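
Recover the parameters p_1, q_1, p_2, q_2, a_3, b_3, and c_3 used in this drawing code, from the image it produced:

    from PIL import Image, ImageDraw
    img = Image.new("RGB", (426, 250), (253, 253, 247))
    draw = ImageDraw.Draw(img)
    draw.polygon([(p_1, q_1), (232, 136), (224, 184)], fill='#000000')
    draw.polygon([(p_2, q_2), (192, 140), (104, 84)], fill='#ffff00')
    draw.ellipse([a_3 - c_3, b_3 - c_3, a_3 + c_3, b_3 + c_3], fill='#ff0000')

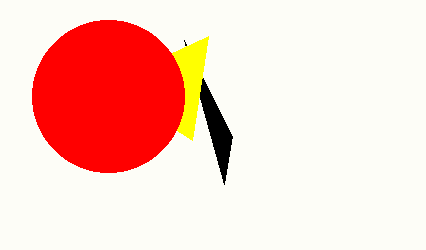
p_1 = 184, q_1 = 40, p_2 = 208, q_2 = 36, a_3 = 108, b_3 = 96, c_3 = 76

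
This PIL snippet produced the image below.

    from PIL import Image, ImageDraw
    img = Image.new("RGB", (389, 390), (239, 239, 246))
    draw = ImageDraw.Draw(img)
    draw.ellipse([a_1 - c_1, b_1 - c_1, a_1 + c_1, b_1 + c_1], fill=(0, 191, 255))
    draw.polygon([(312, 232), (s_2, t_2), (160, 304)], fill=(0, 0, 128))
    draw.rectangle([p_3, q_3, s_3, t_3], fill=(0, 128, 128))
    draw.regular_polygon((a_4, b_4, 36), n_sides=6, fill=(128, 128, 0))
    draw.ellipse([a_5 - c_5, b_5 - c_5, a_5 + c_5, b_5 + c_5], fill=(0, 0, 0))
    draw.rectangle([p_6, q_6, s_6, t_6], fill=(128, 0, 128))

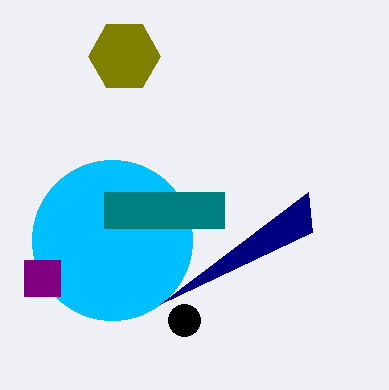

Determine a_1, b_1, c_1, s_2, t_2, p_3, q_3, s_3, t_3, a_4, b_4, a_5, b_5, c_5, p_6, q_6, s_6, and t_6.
a_1 = 112; b_1 = 240; c_1 = 80; s_2 = 308; t_2 = 192; p_3 = 104; q_3 = 192; s_3 = 224; t_3 = 228; a_4 = 124; b_4 = 56; a_5 = 184; b_5 = 320; c_5 = 16; p_6 = 24; q_6 = 260; s_6 = 60; t_6 = 296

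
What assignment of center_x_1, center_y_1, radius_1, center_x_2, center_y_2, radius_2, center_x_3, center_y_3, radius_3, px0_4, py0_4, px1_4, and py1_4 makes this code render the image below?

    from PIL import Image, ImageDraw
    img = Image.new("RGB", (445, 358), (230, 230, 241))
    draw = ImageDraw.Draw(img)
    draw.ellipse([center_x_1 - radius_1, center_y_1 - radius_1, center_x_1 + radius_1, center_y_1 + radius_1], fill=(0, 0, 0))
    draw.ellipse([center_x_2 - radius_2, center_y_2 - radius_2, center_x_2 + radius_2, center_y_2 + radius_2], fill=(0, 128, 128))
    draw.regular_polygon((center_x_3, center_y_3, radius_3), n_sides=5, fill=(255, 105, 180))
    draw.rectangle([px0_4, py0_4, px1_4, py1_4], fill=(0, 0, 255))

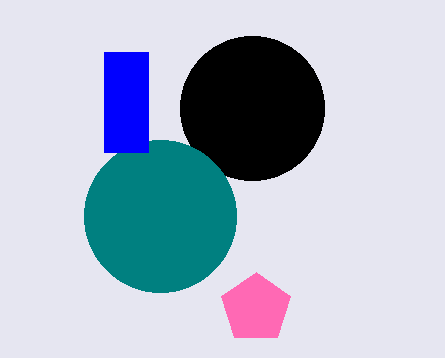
center_x_1 = 252
center_y_1 = 108
radius_1 = 72
center_x_2 = 160
center_y_2 = 216
radius_2 = 76
center_x_3 = 256
center_y_3 = 308
radius_3 = 36
px0_4 = 104
py0_4 = 52
px1_4 = 148
py1_4 = 152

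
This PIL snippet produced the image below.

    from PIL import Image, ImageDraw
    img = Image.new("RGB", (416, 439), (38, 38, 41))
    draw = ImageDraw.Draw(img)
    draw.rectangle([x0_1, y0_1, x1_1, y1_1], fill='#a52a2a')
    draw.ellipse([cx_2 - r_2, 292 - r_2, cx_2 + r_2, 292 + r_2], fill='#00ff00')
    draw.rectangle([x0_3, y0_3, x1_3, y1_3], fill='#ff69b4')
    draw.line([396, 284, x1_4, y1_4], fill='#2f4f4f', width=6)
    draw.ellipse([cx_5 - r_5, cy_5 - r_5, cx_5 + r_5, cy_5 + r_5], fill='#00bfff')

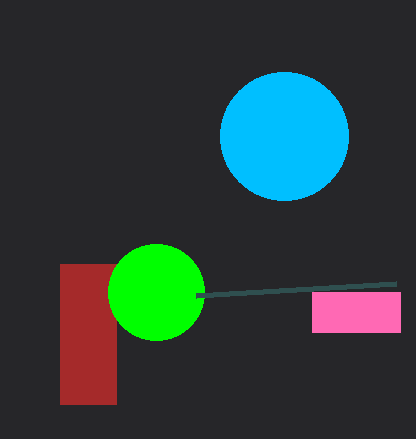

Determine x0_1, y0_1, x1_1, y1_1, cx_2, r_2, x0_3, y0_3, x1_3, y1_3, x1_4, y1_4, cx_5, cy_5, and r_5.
x0_1 = 60
y0_1 = 264
x1_1 = 116
y1_1 = 404
cx_2 = 156
r_2 = 48
x0_3 = 312
y0_3 = 292
x1_3 = 400
y1_3 = 332
x1_4 = 196
y1_4 = 296
cx_5 = 284
cy_5 = 136
r_5 = 64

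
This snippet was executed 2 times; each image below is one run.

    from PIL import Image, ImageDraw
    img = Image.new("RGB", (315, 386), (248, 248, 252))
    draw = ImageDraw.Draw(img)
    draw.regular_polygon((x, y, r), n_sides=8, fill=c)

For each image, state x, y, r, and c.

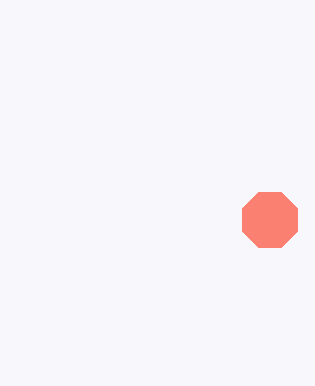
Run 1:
x = 270; y = 220; r = 30; c = 'salmon'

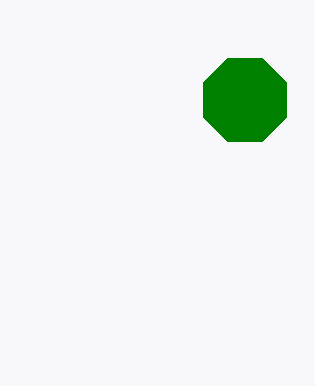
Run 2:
x = 245
y = 100
r = 45
c = 'green'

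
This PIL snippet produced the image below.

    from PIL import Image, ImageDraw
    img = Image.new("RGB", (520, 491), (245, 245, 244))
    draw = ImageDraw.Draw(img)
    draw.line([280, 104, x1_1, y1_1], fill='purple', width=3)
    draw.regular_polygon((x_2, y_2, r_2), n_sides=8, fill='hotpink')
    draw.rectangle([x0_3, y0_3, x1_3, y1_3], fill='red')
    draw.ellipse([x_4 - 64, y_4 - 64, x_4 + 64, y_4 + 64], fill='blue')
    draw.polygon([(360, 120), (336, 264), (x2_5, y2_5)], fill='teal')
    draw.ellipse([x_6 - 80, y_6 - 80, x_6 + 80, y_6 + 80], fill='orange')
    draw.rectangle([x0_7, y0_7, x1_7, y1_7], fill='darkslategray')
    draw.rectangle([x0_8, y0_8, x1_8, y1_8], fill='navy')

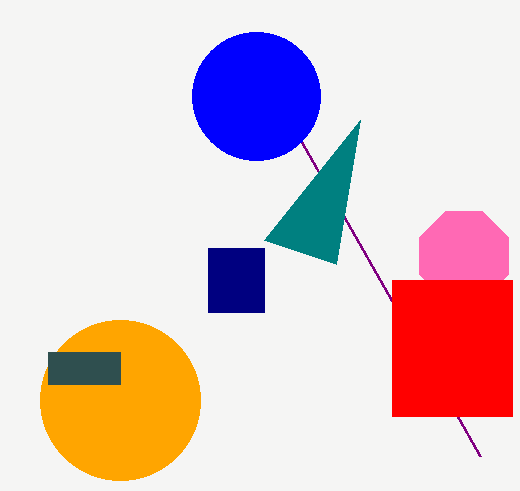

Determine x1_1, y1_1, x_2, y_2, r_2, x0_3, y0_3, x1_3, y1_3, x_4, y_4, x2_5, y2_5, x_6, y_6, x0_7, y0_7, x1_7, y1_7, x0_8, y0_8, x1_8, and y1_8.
x1_1 = 480, y1_1 = 456, x_2 = 464, y_2 = 256, r_2 = 48, x0_3 = 392, y0_3 = 280, x1_3 = 512, y1_3 = 416, x_4 = 256, y_4 = 96, x2_5 = 264, y2_5 = 240, x_6 = 120, y_6 = 400, x0_7 = 48, y0_7 = 352, x1_7 = 120, y1_7 = 384, x0_8 = 208, y0_8 = 248, x1_8 = 264, y1_8 = 312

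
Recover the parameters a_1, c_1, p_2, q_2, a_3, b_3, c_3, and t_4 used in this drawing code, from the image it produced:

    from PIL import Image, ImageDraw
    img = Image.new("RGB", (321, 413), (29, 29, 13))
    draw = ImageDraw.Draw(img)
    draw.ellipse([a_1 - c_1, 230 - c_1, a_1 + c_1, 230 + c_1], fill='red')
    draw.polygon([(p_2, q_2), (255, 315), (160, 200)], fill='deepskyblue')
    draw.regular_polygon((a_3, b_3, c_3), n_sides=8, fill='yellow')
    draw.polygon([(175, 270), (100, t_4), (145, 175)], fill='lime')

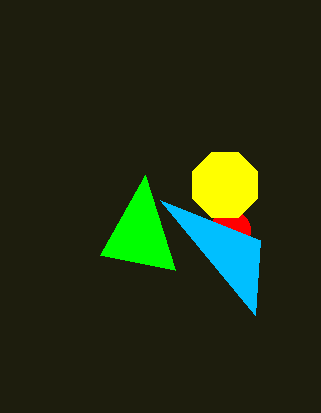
a_1 = 230
c_1 = 20
p_2 = 260
q_2 = 240
a_3 = 225
b_3 = 185
c_3 = 35
t_4 = 255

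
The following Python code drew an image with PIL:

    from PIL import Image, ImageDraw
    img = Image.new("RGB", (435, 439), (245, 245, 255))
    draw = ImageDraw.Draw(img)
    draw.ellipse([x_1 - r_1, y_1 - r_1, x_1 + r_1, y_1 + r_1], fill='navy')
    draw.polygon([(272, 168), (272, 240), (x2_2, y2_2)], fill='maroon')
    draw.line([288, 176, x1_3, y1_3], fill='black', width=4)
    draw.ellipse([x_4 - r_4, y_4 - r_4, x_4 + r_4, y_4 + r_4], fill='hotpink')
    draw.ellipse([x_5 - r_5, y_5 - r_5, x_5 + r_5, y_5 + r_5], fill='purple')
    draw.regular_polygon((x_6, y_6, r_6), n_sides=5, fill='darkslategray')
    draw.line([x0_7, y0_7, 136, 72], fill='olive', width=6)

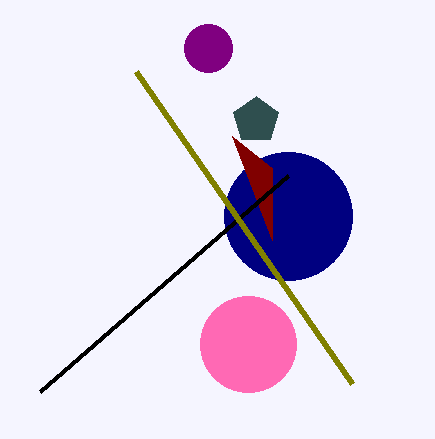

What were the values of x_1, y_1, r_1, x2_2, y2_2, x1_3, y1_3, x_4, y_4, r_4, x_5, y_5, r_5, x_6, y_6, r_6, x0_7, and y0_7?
x_1 = 288, y_1 = 216, r_1 = 64, x2_2 = 232, y2_2 = 136, x1_3 = 40, y1_3 = 392, x_4 = 248, y_4 = 344, r_4 = 48, x_5 = 208, y_5 = 48, r_5 = 24, x_6 = 256, y_6 = 120, r_6 = 24, x0_7 = 352, y0_7 = 384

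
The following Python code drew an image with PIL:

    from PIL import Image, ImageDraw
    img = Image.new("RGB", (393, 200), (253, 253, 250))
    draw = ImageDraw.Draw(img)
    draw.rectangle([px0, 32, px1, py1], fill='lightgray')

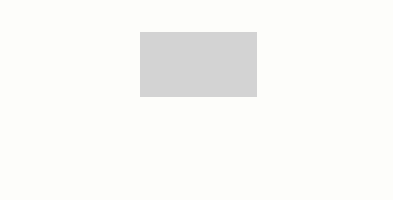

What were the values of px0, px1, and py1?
px0 = 140, px1 = 256, py1 = 96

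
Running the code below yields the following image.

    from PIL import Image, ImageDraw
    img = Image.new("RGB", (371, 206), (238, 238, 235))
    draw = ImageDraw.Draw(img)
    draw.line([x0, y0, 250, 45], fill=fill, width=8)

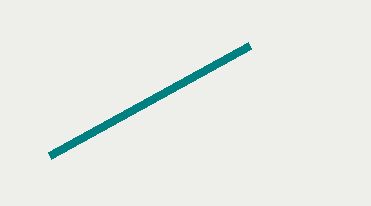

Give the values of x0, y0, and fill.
x0 = 50
y0 = 155
fill = 'teal'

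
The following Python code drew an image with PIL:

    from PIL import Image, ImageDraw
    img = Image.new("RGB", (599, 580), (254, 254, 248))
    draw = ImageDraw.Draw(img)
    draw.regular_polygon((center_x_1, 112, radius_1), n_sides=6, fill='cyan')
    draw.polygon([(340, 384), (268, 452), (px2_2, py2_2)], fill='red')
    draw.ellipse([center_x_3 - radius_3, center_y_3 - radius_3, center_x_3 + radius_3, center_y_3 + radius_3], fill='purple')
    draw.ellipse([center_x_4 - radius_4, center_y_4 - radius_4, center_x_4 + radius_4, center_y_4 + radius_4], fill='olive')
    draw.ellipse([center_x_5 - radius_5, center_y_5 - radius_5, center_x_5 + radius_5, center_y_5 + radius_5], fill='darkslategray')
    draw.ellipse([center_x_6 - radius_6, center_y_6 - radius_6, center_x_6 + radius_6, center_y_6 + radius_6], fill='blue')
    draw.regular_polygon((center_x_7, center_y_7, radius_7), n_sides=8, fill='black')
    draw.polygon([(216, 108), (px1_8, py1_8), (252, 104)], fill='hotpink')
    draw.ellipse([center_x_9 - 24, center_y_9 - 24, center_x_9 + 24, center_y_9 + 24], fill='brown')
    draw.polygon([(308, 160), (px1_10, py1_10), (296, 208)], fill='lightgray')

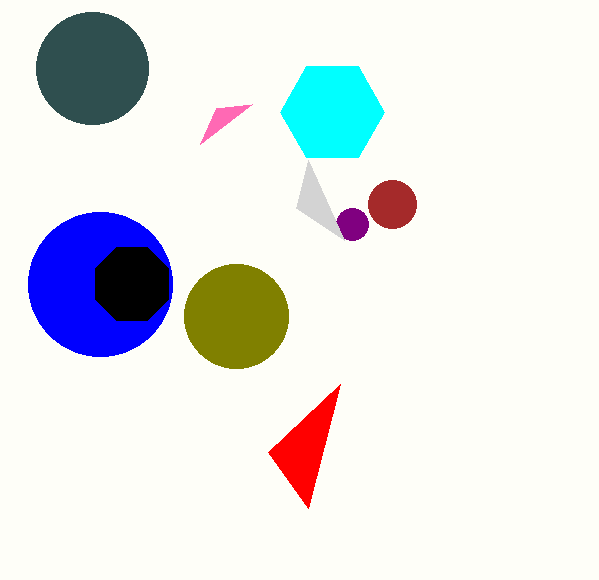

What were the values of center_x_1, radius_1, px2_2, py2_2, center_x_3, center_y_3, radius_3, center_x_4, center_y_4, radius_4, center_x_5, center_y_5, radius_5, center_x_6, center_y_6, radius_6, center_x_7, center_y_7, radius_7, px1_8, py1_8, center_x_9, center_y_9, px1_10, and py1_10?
center_x_1 = 332
radius_1 = 52
px2_2 = 308
py2_2 = 508
center_x_3 = 352
center_y_3 = 224
radius_3 = 16
center_x_4 = 236
center_y_4 = 316
radius_4 = 52
center_x_5 = 92
center_y_5 = 68
radius_5 = 56
center_x_6 = 100
center_y_6 = 284
radius_6 = 72
center_x_7 = 132
center_y_7 = 284
radius_7 = 40
px1_8 = 200
py1_8 = 144
center_x_9 = 392
center_y_9 = 204
px1_10 = 344
py1_10 = 240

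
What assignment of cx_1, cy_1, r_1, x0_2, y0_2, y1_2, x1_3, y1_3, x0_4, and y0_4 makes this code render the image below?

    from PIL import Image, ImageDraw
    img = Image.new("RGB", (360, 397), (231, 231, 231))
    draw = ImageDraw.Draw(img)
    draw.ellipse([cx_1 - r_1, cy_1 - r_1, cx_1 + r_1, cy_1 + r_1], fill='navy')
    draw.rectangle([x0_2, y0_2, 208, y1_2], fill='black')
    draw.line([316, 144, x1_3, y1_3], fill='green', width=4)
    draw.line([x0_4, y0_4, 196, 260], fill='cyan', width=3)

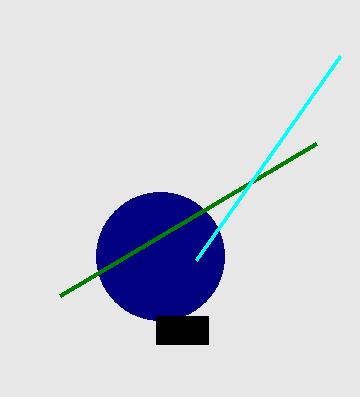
cx_1 = 160; cy_1 = 256; r_1 = 64; x0_2 = 156; y0_2 = 316; y1_2 = 344; x1_3 = 60; y1_3 = 296; x0_4 = 340; y0_4 = 56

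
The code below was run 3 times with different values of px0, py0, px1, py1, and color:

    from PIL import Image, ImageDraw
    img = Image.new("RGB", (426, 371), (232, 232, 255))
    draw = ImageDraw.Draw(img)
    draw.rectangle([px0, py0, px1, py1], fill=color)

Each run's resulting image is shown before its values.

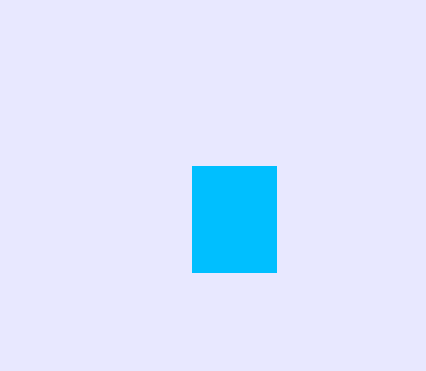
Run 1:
px0 = 192; py0 = 166; px1 = 276; py1 = 272; color = 'deepskyblue'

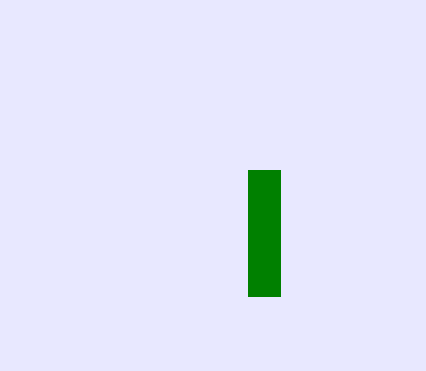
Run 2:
px0 = 248, py0 = 170, px1 = 280, py1 = 296, color = 'green'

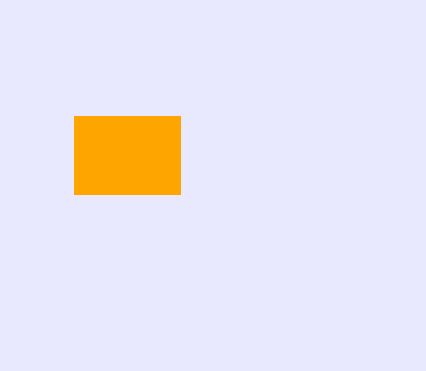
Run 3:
px0 = 74, py0 = 116, px1 = 180, py1 = 194, color = 'orange'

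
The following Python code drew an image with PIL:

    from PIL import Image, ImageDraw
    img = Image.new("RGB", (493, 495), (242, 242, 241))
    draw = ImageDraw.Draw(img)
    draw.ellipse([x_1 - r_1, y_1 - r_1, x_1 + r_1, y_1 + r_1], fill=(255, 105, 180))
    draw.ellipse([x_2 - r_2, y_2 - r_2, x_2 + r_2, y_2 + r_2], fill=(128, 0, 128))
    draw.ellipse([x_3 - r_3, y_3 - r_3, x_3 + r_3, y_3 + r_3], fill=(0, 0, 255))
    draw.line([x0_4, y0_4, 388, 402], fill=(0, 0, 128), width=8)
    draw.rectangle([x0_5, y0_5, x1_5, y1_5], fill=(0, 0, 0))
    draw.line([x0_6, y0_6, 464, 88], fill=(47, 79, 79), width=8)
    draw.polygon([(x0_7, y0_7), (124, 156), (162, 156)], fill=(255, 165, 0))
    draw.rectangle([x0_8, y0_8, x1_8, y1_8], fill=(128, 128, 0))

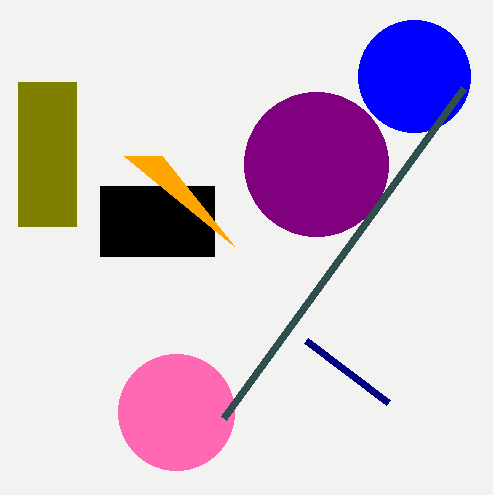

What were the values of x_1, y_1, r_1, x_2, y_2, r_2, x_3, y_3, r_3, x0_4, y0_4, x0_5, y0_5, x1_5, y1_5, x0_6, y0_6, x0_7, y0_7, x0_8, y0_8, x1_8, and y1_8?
x_1 = 176, y_1 = 412, r_1 = 58, x_2 = 316, y_2 = 164, r_2 = 72, x_3 = 414, y_3 = 76, r_3 = 56, x0_4 = 306, y0_4 = 340, x0_5 = 100, y0_5 = 186, x1_5 = 214, y1_5 = 256, x0_6 = 224, y0_6 = 418, x0_7 = 234, y0_7 = 246, x0_8 = 18, y0_8 = 82, x1_8 = 76, y1_8 = 226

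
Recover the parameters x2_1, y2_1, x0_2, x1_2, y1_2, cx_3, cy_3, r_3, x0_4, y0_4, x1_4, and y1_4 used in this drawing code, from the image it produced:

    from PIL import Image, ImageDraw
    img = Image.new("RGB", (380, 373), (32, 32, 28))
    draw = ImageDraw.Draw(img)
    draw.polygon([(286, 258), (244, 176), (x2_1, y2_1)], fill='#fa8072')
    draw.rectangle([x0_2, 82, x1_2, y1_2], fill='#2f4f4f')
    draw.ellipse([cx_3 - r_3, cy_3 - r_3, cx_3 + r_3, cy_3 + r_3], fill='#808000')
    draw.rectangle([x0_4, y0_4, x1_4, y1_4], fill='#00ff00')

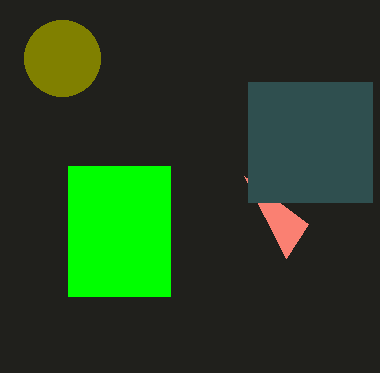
x2_1 = 308
y2_1 = 224
x0_2 = 248
x1_2 = 372
y1_2 = 202
cx_3 = 62
cy_3 = 58
r_3 = 38
x0_4 = 68
y0_4 = 166
x1_4 = 170
y1_4 = 296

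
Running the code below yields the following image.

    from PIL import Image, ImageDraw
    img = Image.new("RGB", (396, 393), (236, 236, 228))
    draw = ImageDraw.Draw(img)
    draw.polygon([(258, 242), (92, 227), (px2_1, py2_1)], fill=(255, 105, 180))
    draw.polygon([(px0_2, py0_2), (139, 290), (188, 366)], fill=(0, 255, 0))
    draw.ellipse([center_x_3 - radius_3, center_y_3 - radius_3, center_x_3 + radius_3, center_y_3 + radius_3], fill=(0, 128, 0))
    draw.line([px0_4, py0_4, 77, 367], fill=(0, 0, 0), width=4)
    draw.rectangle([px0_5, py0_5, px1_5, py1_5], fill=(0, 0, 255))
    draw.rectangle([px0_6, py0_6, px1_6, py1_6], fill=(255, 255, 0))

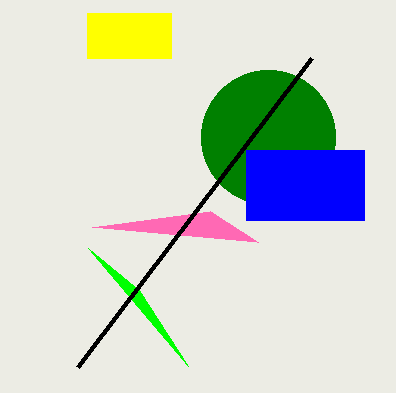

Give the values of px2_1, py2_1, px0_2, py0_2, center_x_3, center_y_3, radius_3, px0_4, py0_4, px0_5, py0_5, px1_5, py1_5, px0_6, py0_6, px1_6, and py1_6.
px2_1 = 210, py2_1 = 211, px0_2 = 88, py0_2 = 248, center_x_3 = 268, center_y_3 = 137, radius_3 = 67, px0_4 = 311, py0_4 = 58, px0_5 = 246, py0_5 = 150, px1_5 = 364, py1_5 = 220, px0_6 = 87, py0_6 = 13, px1_6 = 171, py1_6 = 58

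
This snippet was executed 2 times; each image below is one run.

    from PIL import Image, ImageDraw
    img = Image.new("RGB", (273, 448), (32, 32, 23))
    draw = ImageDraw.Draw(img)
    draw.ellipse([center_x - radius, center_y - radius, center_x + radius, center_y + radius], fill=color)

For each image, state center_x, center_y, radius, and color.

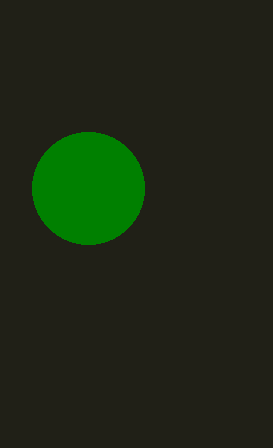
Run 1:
center_x = 88, center_y = 188, radius = 56, color = 'green'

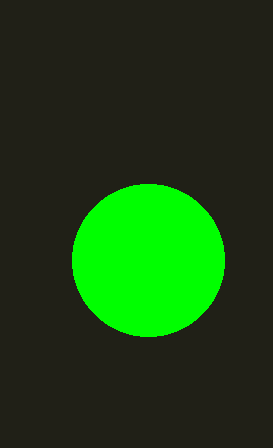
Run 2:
center_x = 148; center_y = 260; radius = 76; color = 'lime'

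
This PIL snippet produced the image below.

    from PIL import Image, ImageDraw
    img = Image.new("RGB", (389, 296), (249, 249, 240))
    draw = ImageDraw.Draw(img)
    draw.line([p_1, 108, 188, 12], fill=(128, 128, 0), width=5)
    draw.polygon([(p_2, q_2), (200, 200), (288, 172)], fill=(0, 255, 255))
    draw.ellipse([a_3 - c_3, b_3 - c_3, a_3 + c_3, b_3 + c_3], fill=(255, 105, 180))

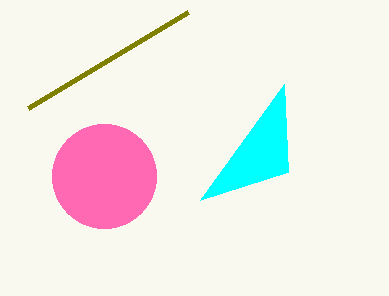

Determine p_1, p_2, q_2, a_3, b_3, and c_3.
p_1 = 28
p_2 = 284
q_2 = 84
a_3 = 104
b_3 = 176
c_3 = 52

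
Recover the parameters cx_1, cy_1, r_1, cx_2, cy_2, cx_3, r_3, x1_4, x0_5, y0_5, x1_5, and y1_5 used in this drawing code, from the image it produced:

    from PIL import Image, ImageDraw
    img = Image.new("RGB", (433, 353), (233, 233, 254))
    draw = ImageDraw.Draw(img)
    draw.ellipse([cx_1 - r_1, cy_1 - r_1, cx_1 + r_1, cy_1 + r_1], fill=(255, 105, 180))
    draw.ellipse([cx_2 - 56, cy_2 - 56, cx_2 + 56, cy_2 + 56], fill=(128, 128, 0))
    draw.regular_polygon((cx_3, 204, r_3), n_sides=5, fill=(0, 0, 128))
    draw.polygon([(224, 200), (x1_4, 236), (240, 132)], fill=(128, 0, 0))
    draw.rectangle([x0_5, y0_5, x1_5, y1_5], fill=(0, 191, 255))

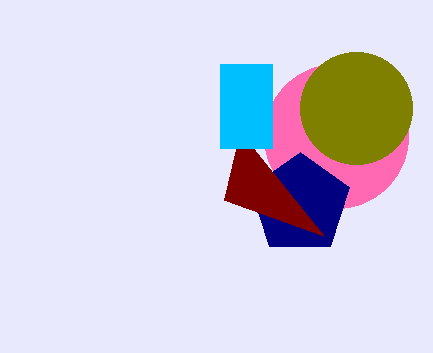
cx_1 = 336, cy_1 = 136, r_1 = 72, cx_2 = 356, cy_2 = 108, cx_3 = 300, r_3 = 52, x1_4 = 324, x0_5 = 220, y0_5 = 64, x1_5 = 272, y1_5 = 148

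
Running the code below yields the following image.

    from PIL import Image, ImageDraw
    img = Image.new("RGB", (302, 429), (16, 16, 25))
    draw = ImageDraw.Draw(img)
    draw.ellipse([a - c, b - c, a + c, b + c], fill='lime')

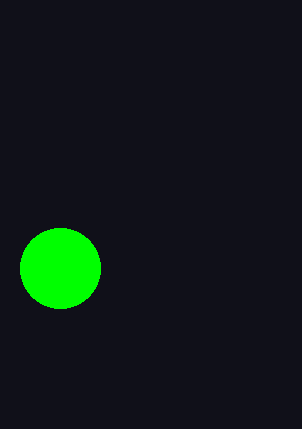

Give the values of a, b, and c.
a = 60, b = 268, c = 40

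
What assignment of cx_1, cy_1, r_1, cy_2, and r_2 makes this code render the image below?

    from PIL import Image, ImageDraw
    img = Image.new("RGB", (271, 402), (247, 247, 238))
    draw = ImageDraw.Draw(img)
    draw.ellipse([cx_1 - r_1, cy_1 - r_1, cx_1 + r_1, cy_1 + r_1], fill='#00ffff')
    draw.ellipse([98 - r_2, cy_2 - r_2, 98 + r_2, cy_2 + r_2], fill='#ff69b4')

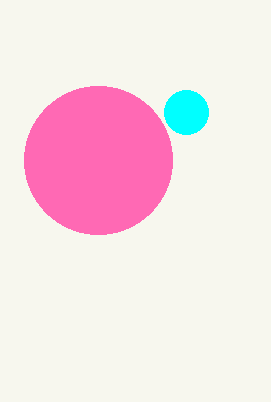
cx_1 = 186
cy_1 = 112
r_1 = 22
cy_2 = 160
r_2 = 74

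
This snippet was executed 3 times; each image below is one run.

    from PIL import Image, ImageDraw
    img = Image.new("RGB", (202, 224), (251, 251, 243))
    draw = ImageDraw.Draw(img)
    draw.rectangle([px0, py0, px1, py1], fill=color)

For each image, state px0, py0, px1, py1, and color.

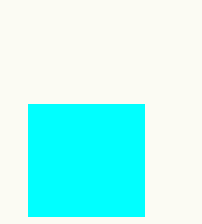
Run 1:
px0 = 28, py0 = 104, px1 = 144, py1 = 216, color = 'cyan'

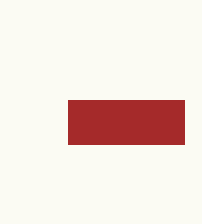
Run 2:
px0 = 68
py0 = 100
px1 = 184
py1 = 144
color = 'brown'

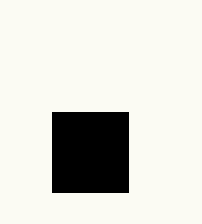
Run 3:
px0 = 52
py0 = 112
px1 = 128
py1 = 192
color = 'black'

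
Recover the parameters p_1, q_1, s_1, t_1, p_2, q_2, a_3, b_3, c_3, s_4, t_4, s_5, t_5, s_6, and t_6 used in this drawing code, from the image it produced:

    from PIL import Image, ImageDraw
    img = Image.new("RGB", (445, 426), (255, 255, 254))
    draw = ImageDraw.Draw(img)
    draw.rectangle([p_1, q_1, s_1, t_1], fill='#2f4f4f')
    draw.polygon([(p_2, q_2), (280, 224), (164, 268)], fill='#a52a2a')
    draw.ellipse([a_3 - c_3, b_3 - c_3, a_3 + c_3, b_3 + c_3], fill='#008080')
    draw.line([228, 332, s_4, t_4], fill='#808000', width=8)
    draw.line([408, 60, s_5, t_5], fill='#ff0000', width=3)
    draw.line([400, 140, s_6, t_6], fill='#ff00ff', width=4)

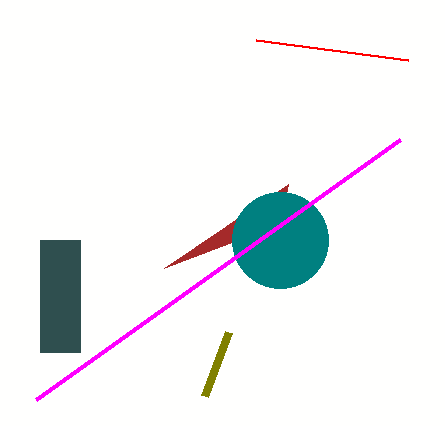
p_1 = 40
q_1 = 240
s_1 = 80
t_1 = 352
p_2 = 288
q_2 = 184
a_3 = 280
b_3 = 240
c_3 = 48
s_4 = 204
t_4 = 396
s_5 = 256
t_5 = 40
s_6 = 36
t_6 = 400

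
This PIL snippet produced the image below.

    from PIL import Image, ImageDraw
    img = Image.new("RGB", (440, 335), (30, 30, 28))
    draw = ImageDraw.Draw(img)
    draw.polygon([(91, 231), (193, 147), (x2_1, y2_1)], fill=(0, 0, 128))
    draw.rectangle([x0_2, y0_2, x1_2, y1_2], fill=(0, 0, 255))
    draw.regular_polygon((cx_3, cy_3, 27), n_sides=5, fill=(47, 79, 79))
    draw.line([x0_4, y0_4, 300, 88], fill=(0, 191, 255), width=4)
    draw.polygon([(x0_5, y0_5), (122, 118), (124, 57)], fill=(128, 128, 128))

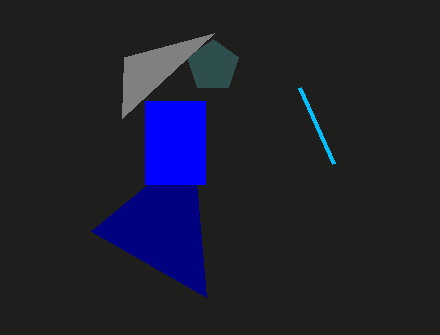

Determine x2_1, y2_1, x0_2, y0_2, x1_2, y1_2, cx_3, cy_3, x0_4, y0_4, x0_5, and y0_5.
x2_1 = 206
y2_1 = 297
x0_2 = 145
y0_2 = 101
x1_2 = 205
y1_2 = 184
cx_3 = 213
cy_3 = 66
x0_4 = 334
y0_4 = 164
x0_5 = 214
y0_5 = 33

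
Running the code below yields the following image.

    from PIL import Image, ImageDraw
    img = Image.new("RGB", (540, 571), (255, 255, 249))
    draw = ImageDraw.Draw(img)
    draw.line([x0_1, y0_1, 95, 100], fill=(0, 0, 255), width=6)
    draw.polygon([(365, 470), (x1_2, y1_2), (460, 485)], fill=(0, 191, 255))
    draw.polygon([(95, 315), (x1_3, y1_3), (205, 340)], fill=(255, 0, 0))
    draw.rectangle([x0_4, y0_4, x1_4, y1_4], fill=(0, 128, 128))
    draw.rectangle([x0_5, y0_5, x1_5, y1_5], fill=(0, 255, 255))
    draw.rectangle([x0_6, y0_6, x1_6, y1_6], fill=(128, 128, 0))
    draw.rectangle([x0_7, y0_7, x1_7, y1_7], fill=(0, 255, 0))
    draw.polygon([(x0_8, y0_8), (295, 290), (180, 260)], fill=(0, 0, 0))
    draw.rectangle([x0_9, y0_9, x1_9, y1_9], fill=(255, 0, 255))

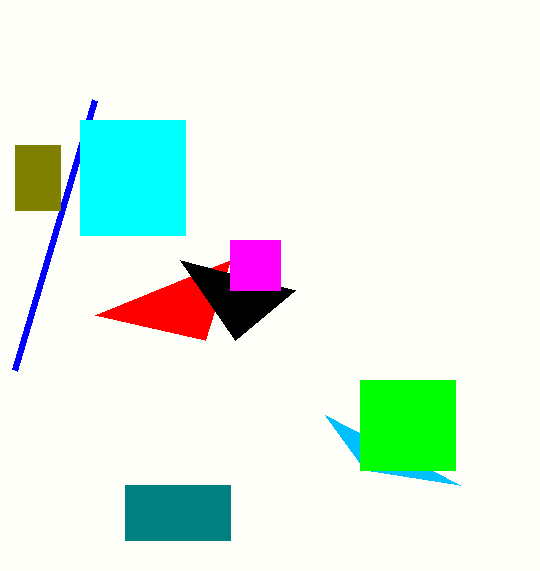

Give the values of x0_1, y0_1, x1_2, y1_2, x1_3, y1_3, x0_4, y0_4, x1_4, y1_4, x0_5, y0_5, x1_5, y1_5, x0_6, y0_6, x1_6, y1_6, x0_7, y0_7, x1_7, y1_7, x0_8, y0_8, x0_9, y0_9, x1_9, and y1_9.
x0_1 = 15; y0_1 = 370; x1_2 = 325; y1_2 = 415; x1_3 = 230; y1_3 = 260; x0_4 = 125; y0_4 = 485; x1_4 = 230; y1_4 = 540; x0_5 = 80; y0_5 = 120; x1_5 = 185; y1_5 = 235; x0_6 = 15; y0_6 = 145; x1_6 = 60; y1_6 = 210; x0_7 = 360; y0_7 = 380; x1_7 = 455; y1_7 = 470; x0_8 = 235; y0_8 = 340; x0_9 = 230; y0_9 = 240; x1_9 = 280; y1_9 = 290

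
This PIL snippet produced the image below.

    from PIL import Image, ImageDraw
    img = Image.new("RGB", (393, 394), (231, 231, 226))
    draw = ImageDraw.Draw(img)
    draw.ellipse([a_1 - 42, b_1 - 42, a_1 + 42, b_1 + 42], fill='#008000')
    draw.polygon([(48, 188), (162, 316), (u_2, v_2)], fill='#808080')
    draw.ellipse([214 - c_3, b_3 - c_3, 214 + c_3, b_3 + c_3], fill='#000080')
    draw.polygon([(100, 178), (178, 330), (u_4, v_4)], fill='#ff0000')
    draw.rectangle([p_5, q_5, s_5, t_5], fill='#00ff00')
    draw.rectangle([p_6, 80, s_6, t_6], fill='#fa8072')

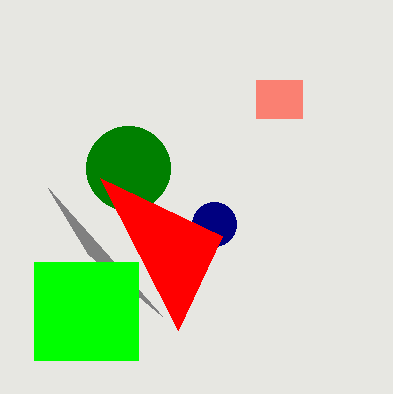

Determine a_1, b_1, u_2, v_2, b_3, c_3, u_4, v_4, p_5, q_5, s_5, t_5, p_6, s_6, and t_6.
a_1 = 128, b_1 = 168, u_2 = 88, v_2 = 254, b_3 = 224, c_3 = 22, u_4 = 222, v_4 = 236, p_5 = 34, q_5 = 262, s_5 = 138, t_5 = 360, p_6 = 256, s_6 = 302, t_6 = 118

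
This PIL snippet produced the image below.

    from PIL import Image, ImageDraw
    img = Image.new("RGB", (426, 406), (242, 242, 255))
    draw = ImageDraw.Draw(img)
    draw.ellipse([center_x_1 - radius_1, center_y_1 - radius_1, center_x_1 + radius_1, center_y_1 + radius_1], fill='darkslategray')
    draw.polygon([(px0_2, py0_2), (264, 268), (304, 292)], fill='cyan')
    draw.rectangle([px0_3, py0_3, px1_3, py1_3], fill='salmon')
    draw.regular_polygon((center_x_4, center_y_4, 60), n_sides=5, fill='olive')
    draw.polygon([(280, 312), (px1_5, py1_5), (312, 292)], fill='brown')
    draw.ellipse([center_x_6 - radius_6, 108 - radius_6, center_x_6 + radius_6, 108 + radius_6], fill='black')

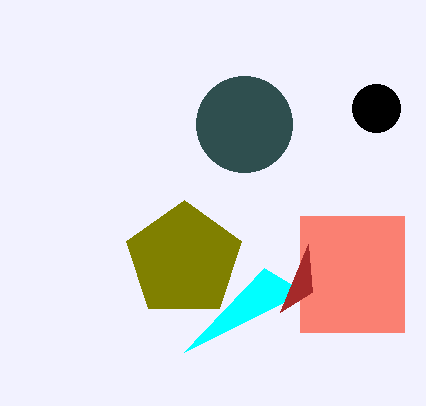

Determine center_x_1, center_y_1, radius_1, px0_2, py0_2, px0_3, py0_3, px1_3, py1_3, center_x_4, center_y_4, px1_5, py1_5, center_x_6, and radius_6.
center_x_1 = 244, center_y_1 = 124, radius_1 = 48, px0_2 = 184, py0_2 = 352, px0_3 = 300, py0_3 = 216, px1_3 = 404, py1_3 = 332, center_x_4 = 184, center_y_4 = 260, px1_5 = 308, py1_5 = 244, center_x_6 = 376, radius_6 = 24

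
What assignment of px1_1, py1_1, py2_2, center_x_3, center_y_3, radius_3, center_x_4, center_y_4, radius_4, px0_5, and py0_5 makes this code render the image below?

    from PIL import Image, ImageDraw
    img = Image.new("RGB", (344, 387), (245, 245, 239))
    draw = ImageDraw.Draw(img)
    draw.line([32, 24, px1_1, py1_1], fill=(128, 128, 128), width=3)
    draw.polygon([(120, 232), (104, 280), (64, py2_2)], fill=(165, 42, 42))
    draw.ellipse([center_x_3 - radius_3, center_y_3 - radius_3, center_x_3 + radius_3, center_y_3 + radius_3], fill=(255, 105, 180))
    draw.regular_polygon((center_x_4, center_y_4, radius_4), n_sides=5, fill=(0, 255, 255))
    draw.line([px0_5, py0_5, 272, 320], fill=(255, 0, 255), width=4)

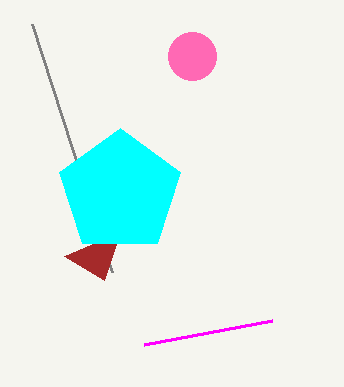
px1_1 = 112, py1_1 = 272, py2_2 = 256, center_x_3 = 192, center_y_3 = 56, radius_3 = 24, center_x_4 = 120, center_y_4 = 192, radius_4 = 64, px0_5 = 144, py0_5 = 344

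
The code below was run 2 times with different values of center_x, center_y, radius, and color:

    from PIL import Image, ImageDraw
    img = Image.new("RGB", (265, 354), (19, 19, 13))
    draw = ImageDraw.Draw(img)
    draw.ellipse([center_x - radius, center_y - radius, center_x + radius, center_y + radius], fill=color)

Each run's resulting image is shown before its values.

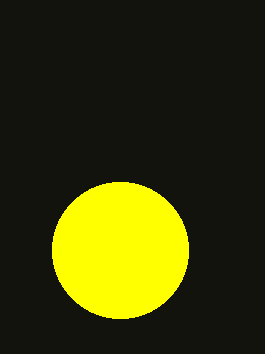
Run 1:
center_x = 120, center_y = 250, radius = 68, color = 'yellow'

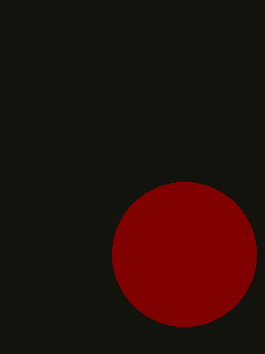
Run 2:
center_x = 184
center_y = 254
radius = 72
color = 'maroon'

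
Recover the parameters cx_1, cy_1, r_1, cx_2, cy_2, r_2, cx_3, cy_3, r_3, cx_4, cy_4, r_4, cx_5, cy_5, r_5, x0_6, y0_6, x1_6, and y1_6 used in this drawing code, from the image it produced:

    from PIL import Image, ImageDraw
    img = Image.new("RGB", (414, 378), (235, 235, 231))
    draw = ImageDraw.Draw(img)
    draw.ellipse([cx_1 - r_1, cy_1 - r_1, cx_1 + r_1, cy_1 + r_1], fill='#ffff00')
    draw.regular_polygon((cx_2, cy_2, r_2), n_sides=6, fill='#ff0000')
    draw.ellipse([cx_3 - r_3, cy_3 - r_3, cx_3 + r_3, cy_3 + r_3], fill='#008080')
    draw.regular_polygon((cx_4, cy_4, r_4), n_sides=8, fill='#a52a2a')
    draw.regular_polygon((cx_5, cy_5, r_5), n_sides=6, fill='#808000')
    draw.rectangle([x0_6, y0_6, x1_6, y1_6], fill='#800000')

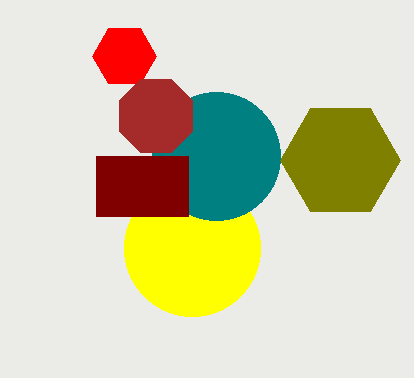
cx_1 = 192
cy_1 = 248
r_1 = 68
cx_2 = 124
cy_2 = 56
r_2 = 32
cx_3 = 216
cy_3 = 156
r_3 = 64
cx_4 = 156
cy_4 = 116
r_4 = 40
cx_5 = 340
cy_5 = 160
r_5 = 60
x0_6 = 96
y0_6 = 156
x1_6 = 188
y1_6 = 216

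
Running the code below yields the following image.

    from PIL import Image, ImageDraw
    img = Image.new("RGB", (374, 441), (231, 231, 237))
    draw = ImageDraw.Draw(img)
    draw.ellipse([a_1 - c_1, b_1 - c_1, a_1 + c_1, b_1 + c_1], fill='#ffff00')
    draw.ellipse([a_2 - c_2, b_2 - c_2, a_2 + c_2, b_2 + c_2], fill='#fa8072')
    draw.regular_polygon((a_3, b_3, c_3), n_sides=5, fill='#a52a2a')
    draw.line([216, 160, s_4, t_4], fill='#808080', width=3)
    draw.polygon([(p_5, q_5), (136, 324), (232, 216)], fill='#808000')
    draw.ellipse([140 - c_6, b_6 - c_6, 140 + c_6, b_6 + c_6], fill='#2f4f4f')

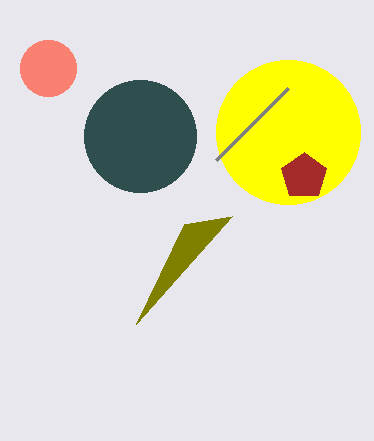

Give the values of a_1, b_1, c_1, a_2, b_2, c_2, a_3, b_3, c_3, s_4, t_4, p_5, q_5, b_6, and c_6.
a_1 = 288
b_1 = 132
c_1 = 72
a_2 = 48
b_2 = 68
c_2 = 28
a_3 = 304
b_3 = 176
c_3 = 24
s_4 = 288
t_4 = 88
p_5 = 184
q_5 = 224
b_6 = 136
c_6 = 56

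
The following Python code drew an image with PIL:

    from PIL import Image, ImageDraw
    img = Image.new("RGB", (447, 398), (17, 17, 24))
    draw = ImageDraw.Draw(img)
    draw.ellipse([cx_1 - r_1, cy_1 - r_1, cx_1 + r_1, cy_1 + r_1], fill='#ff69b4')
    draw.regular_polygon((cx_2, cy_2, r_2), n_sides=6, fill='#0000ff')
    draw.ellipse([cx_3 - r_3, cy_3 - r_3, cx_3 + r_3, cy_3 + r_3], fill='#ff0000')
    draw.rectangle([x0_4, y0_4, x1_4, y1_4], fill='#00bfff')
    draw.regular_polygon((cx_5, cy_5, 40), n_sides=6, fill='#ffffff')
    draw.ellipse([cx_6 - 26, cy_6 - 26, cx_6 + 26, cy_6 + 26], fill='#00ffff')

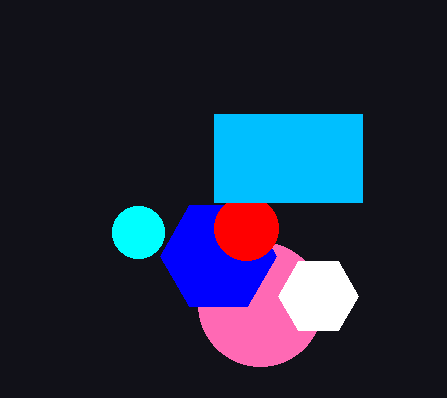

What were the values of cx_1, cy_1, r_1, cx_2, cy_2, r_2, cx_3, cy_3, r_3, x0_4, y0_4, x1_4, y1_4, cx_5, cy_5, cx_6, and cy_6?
cx_1 = 260, cy_1 = 304, r_1 = 62, cx_2 = 218, cy_2 = 256, r_2 = 58, cx_3 = 246, cy_3 = 228, r_3 = 32, x0_4 = 214, y0_4 = 114, x1_4 = 362, y1_4 = 202, cx_5 = 318, cy_5 = 296, cx_6 = 138, cy_6 = 232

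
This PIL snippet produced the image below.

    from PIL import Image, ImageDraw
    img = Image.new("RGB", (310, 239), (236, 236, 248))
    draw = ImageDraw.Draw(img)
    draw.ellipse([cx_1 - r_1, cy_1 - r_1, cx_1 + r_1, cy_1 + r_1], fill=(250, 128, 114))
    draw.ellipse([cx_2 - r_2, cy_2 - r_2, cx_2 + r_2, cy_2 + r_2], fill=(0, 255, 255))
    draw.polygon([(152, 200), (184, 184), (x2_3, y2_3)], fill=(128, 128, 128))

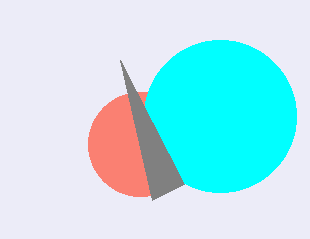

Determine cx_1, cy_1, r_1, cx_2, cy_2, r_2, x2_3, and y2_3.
cx_1 = 140
cy_1 = 144
r_1 = 52
cx_2 = 220
cy_2 = 116
r_2 = 76
x2_3 = 120
y2_3 = 60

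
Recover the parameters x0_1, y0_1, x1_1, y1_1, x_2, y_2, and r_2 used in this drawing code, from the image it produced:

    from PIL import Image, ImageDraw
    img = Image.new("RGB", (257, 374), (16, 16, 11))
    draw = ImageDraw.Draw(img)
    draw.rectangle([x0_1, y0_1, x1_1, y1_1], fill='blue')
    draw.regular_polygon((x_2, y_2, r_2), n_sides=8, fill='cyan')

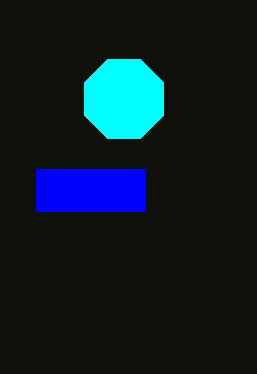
x0_1 = 36
y0_1 = 169
x1_1 = 145
y1_1 = 211
x_2 = 124
y_2 = 99
r_2 = 43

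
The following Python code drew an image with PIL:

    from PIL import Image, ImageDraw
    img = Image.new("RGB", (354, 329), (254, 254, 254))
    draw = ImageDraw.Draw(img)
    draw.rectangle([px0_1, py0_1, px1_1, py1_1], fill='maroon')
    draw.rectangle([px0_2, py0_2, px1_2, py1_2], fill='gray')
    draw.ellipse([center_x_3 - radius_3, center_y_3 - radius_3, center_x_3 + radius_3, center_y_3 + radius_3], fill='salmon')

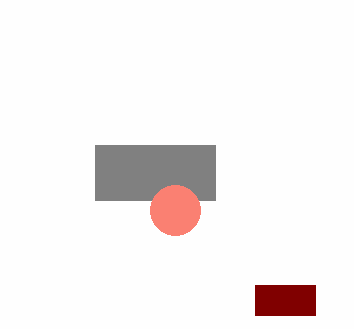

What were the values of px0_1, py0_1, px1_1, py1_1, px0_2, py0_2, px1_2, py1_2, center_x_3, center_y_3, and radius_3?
px0_1 = 255
py0_1 = 285
px1_1 = 315
py1_1 = 315
px0_2 = 95
py0_2 = 145
px1_2 = 215
py1_2 = 200
center_x_3 = 175
center_y_3 = 210
radius_3 = 25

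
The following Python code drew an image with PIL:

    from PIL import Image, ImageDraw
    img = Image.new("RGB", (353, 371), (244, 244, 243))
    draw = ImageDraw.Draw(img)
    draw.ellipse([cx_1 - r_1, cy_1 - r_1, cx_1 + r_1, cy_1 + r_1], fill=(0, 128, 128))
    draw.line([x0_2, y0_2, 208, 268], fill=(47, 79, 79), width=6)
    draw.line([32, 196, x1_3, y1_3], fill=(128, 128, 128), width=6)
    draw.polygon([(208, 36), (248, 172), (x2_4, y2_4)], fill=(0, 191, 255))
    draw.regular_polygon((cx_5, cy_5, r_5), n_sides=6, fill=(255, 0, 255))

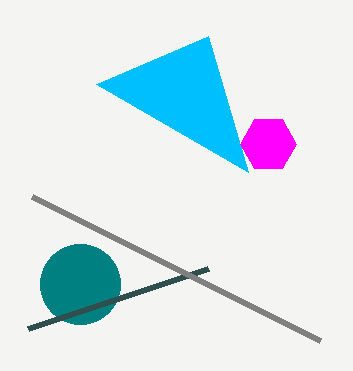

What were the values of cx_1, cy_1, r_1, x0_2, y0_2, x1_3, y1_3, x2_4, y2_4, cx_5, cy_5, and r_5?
cx_1 = 80; cy_1 = 284; r_1 = 40; x0_2 = 28; y0_2 = 328; x1_3 = 320; y1_3 = 340; x2_4 = 96; y2_4 = 84; cx_5 = 268; cy_5 = 144; r_5 = 28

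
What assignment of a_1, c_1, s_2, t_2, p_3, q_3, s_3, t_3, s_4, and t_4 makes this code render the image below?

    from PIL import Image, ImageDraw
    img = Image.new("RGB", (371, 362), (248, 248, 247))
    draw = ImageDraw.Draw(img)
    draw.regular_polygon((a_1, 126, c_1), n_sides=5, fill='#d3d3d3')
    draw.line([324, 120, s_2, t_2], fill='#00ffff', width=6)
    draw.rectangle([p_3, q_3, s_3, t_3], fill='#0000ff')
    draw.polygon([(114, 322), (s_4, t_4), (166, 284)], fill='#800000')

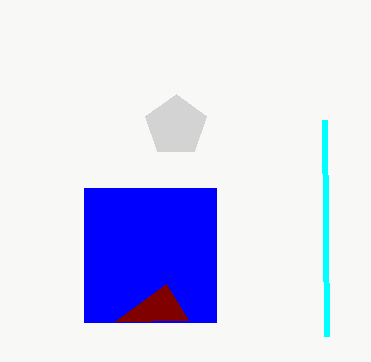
a_1 = 176
c_1 = 32
s_2 = 326
t_2 = 336
p_3 = 84
q_3 = 188
s_3 = 216
t_3 = 322
s_4 = 188
t_4 = 320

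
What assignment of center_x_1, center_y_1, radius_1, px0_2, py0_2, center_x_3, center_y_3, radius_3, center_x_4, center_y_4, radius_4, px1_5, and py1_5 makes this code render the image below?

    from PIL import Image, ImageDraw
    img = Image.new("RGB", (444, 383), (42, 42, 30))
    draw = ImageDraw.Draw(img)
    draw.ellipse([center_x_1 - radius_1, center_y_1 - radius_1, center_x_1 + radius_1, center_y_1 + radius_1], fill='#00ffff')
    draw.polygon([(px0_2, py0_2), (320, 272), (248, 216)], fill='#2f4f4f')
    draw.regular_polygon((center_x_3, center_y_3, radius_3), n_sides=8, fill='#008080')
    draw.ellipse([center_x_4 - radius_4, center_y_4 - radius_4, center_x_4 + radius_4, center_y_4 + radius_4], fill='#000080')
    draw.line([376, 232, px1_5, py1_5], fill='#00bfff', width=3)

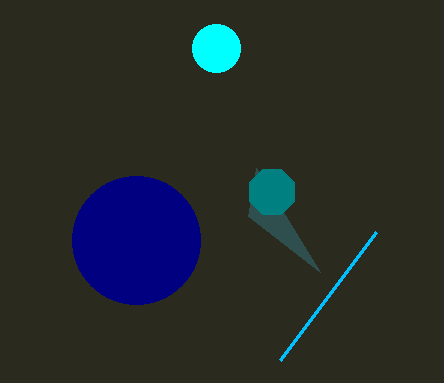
center_x_1 = 216, center_y_1 = 48, radius_1 = 24, px0_2 = 256, py0_2 = 168, center_x_3 = 272, center_y_3 = 192, radius_3 = 24, center_x_4 = 136, center_y_4 = 240, radius_4 = 64, px1_5 = 280, py1_5 = 360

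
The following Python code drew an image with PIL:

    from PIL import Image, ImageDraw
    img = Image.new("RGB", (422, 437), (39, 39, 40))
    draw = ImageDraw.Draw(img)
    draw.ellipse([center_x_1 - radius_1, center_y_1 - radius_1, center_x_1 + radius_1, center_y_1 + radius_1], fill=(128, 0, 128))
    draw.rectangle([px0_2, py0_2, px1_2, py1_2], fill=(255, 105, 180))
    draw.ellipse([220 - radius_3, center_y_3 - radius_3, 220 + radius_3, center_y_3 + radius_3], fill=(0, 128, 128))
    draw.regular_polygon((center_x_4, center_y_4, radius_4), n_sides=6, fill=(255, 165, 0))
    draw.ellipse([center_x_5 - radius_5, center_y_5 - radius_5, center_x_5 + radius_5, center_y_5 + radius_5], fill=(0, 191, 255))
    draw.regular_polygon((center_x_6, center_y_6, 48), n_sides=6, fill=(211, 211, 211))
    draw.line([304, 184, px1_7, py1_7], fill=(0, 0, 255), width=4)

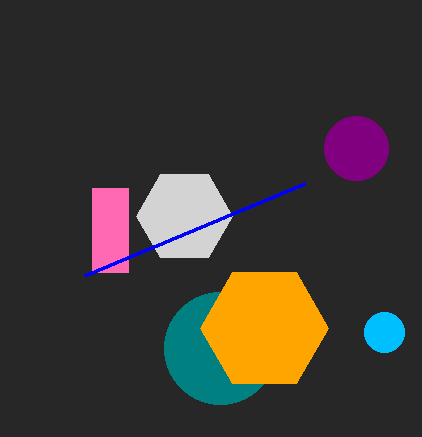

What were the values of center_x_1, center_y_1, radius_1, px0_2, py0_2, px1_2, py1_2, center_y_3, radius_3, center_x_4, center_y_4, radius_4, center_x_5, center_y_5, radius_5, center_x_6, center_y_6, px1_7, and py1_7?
center_x_1 = 356, center_y_1 = 148, radius_1 = 32, px0_2 = 92, py0_2 = 188, px1_2 = 128, py1_2 = 272, center_y_3 = 348, radius_3 = 56, center_x_4 = 264, center_y_4 = 328, radius_4 = 64, center_x_5 = 384, center_y_5 = 332, radius_5 = 20, center_x_6 = 184, center_y_6 = 216, px1_7 = 84, py1_7 = 276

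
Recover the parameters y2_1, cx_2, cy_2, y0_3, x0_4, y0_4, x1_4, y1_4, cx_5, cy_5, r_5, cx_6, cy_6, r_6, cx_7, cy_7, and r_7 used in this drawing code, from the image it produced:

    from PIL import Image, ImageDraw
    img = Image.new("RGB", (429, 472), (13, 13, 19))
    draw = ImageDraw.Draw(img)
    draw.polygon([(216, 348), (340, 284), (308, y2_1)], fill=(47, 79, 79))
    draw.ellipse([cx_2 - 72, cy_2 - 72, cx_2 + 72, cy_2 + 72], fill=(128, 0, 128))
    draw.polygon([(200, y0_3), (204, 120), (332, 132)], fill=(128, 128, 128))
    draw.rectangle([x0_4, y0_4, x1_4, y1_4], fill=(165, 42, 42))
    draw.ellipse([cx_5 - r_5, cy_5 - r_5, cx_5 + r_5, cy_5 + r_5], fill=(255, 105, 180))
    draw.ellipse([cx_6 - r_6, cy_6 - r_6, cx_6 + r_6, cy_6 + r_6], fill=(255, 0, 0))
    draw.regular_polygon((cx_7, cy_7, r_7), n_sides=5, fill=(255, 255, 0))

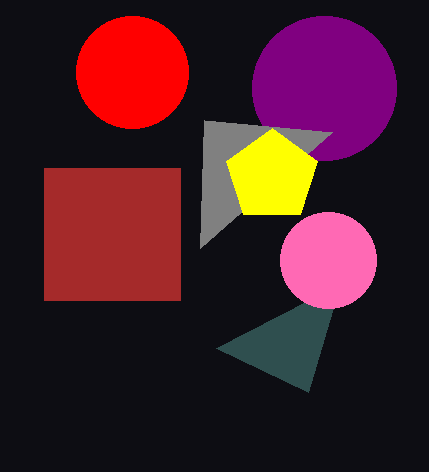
y2_1 = 392; cx_2 = 324; cy_2 = 88; y0_3 = 248; x0_4 = 44; y0_4 = 168; x1_4 = 180; y1_4 = 300; cx_5 = 328; cy_5 = 260; r_5 = 48; cx_6 = 132; cy_6 = 72; r_6 = 56; cx_7 = 272; cy_7 = 176; r_7 = 48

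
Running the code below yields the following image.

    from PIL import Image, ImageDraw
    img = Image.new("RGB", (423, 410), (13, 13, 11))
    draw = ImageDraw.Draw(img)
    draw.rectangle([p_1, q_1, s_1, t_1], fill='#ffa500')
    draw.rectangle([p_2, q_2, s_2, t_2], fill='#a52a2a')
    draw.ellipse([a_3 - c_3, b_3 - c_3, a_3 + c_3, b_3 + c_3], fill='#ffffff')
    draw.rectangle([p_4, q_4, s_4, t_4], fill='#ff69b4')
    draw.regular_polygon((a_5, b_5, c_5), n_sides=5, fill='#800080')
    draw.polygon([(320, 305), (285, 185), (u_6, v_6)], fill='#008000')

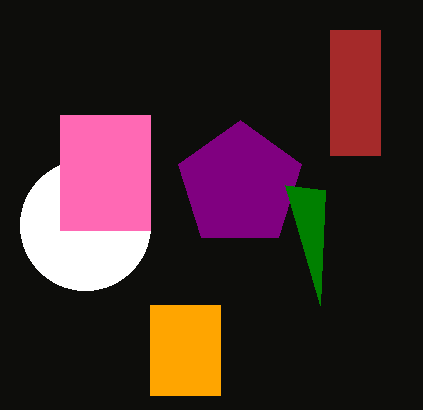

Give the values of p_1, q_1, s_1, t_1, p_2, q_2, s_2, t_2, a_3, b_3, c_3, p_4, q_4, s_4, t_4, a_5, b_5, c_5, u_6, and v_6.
p_1 = 150; q_1 = 305; s_1 = 220; t_1 = 395; p_2 = 330; q_2 = 30; s_2 = 380; t_2 = 155; a_3 = 85; b_3 = 225; c_3 = 65; p_4 = 60; q_4 = 115; s_4 = 150; t_4 = 230; a_5 = 240; b_5 = 185; c_5 = 65; u_6 = 325; v_6 = 190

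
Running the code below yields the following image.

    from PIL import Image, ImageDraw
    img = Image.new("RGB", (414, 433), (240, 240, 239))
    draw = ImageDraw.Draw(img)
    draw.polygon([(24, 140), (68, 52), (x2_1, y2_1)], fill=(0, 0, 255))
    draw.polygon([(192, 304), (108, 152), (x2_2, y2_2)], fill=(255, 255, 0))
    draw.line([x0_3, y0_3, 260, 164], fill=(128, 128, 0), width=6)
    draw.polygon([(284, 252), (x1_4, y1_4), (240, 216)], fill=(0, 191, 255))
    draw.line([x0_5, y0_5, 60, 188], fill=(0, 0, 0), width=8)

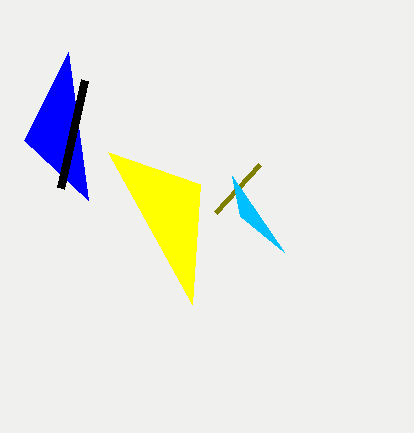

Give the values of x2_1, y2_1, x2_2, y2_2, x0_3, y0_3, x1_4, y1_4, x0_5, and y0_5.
x2_1 = 88, y2_1 = 200, x2_2 = 200, y2_2 = 184, x0_3 = 216, y0_3 = 212, x1_4 = 232, y1_4 = 176, x0_5 = 84, y0_5 = 80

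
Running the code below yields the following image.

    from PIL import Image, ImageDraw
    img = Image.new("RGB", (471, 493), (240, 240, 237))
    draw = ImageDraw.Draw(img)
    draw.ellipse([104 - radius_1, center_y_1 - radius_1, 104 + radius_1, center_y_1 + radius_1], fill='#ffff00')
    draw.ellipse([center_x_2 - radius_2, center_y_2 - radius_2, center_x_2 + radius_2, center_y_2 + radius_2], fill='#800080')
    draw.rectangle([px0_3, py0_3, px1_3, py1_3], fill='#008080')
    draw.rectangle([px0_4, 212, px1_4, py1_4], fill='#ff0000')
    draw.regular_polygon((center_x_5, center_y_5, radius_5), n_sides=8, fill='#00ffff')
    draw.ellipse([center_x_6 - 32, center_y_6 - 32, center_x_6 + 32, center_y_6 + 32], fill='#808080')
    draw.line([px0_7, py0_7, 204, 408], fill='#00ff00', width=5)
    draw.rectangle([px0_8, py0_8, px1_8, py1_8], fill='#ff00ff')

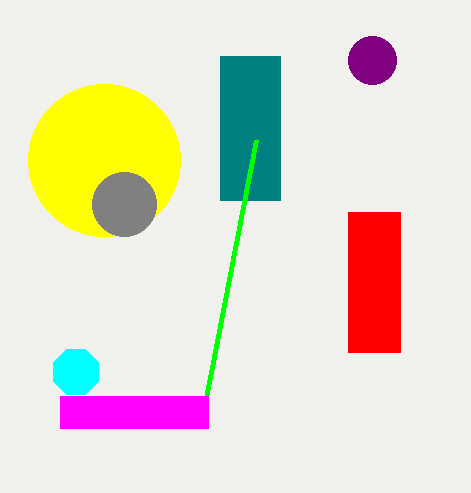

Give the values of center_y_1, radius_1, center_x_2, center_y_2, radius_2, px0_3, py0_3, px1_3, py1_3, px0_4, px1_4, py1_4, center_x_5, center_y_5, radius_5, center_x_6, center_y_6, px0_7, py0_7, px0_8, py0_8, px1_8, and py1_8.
center_y_1 = 160
radius_1 = 76
center_x_2 = 372
center_y_2 = 60
radius_2 = 24
px0_3 = 220
py0_3 = 56
px1_3 = 280
py1_3 = 200
px0_4 = 348
px1_4 = 400
py1_4 = 352
center_x_5 = 76
center_y_5 = 372
radius_5 = 24
center_x_6 = 124
center_y_6 = 204
px0_7 = 256
py0_7 = 140
px0_8 = 60
py0_8 = 396
px1_8 = 208
py1_8 = 428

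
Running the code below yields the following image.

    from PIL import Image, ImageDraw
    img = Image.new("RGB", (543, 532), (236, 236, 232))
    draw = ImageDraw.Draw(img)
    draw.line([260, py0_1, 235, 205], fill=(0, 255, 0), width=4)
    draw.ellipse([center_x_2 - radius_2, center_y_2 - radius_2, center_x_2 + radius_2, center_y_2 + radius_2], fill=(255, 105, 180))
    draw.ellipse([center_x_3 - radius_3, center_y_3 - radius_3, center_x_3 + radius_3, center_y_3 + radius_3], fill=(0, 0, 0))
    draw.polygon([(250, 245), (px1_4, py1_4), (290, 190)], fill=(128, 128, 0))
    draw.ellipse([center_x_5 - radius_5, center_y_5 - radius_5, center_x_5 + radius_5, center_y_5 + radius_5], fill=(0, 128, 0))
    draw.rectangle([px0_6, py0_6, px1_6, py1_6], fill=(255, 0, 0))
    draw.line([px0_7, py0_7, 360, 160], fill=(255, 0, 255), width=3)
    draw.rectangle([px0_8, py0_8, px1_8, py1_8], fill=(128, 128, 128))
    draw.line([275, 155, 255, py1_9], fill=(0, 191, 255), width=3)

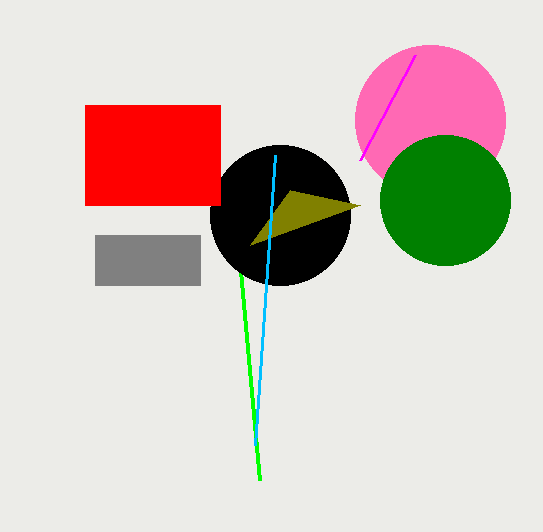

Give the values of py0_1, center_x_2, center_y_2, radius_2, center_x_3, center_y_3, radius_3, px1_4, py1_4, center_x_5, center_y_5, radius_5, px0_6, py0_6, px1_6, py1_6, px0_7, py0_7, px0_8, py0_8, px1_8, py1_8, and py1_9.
py0_1 = 480, center_x_2 = 430, center_y_2 = 120, radius_2 = 75, center_x_3 = 280, center_y_3 = 215, radius_3 = 70, px1_4 = 360, py1_4 = 205, center_x_5 = 445, center_y_5 = 200, radius_5 = 65, px0_6 = 85, py0_6 = 105, px1_6 = 220, py1_6 = 205, px0_7 = 415, py0_7 = 55, px0_8 = 95, py0_8 = 235, px1_8 = 200, py1_8 = 285, py1_9 = 445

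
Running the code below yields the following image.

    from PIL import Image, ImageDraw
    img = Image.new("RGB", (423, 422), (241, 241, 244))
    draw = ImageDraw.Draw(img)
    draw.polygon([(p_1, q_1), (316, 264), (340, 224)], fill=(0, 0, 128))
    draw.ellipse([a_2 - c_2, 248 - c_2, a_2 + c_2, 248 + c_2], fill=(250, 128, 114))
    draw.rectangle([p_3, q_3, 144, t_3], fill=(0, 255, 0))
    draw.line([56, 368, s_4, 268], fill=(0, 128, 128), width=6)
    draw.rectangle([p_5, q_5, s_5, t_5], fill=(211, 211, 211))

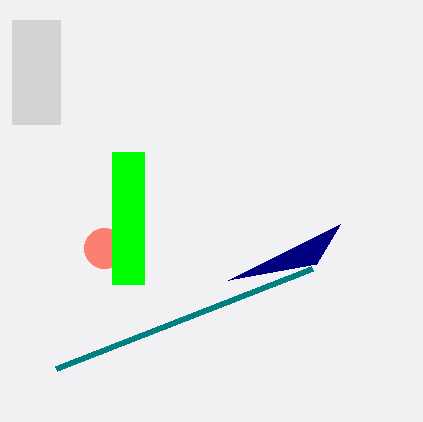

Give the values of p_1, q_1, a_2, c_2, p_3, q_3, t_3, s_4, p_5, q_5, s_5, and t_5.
p_1 = 228
q_1 = 280
a_2 = 104
c_2 = 20
p_3 = 112
q_3 = 152
t_3 = 284
s_4 = 312
p_5 = 12
q_5 = 20
s_5 = 60
t_5 = 124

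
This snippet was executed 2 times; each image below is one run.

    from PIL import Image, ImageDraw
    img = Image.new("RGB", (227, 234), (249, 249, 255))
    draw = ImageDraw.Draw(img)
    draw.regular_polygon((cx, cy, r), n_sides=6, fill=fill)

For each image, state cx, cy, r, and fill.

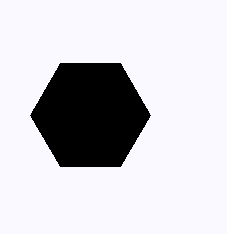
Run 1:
cx = 90; cy = 115; r = 60; fill = 'black'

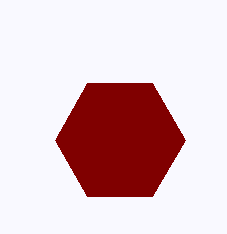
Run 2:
cx = 120; cy = 140; r = 65; fill = 'maroon'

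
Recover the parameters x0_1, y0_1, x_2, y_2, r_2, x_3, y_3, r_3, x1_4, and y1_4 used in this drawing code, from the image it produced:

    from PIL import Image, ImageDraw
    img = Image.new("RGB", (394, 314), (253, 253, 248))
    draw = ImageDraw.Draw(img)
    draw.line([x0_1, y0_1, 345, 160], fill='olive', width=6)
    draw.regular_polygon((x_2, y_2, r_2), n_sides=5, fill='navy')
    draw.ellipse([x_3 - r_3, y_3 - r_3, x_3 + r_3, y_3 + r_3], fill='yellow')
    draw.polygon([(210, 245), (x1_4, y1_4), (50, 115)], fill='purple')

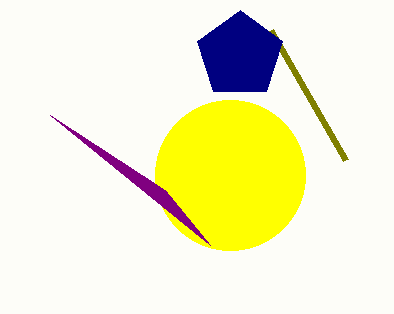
x0_1 = 270; y0_1 = 30; x_2 = 240; y_2 = 55; r_2 = 45; x_3 = 230; y_3 = 175; r_3 = 75; x1_4 = 165; y1_4 = 190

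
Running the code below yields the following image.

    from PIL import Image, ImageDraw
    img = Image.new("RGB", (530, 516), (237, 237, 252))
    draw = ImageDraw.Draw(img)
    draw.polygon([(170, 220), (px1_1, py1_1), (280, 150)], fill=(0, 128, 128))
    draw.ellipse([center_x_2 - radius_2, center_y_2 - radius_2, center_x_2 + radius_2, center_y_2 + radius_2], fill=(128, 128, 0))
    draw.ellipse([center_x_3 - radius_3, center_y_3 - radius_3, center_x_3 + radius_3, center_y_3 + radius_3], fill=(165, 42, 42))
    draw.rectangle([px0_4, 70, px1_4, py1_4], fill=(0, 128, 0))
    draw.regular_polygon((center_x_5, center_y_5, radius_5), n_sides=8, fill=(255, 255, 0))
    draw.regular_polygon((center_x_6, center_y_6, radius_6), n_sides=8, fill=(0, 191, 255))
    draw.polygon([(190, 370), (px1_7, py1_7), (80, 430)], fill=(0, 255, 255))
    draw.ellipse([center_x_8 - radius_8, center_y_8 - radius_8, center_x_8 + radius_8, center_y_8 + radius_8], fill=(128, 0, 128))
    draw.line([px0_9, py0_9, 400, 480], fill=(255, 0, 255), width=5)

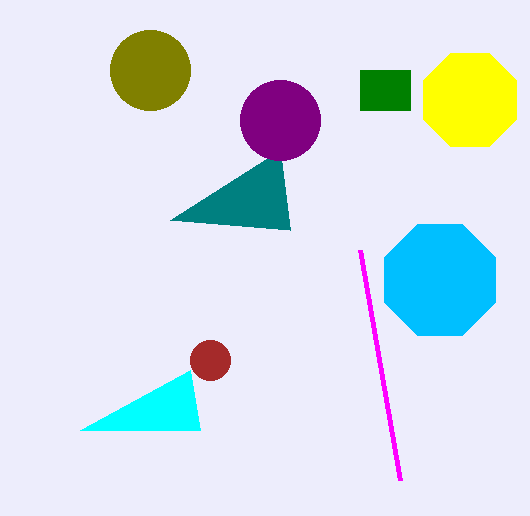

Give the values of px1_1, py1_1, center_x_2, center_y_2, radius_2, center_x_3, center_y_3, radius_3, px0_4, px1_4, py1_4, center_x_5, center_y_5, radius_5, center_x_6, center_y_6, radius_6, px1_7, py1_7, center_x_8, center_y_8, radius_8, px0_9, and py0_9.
px1_1 = 290
py1_1 = 230
center_x_2 = 150
center_y_2 = 70
radius_2 = 40
center_x_3 = 210
center_y_3 = 360
radius_3 = 20
px0_4 = 360
px1_4 = 410
py1_4 = 110
center_x_5 = 470
center_y_5 = 100
radius_5 = 50
center_x_6 = 440
center_y_6 = 280
radius_6 = 60
px1_7 = 200
py1_7 = 430
center_x_8 = 280
center_y_8 = 120
radius_8 = 40
px0_9 = 360
py0_9 = 250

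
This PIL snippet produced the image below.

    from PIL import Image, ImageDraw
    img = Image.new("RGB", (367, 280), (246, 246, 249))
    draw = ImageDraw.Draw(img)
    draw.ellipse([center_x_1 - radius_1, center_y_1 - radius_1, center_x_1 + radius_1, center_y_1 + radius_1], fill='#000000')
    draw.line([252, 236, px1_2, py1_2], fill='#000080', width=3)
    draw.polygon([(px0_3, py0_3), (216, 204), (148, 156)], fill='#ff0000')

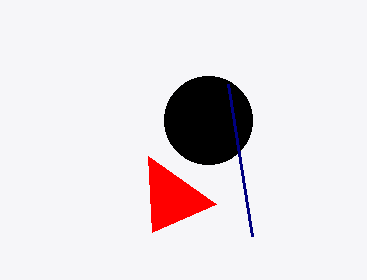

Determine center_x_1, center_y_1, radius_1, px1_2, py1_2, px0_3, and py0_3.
center_x_1 = 208, center_y_1 = 120, radius_1 = 44, px1_2 = 228, py1_2 = 84, px0_3 = 152, py0_3 = 232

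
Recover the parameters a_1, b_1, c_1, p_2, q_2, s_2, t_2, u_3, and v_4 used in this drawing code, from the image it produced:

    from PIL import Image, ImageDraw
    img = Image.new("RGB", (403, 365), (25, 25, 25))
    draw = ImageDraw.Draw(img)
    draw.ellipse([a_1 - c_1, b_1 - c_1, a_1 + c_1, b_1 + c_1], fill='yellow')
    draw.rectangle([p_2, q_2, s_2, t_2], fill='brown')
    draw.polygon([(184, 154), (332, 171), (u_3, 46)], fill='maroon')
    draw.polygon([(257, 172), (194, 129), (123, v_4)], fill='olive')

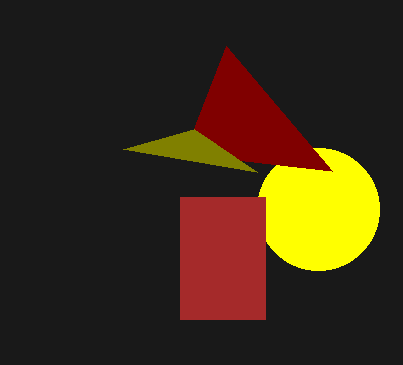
a_1 = 318
b_1 = 209
c_1 = 61
p_2 = 180
q_2 = 197
s_2 = 265
t_2 = 319
u_3 = 226
v_4 = 149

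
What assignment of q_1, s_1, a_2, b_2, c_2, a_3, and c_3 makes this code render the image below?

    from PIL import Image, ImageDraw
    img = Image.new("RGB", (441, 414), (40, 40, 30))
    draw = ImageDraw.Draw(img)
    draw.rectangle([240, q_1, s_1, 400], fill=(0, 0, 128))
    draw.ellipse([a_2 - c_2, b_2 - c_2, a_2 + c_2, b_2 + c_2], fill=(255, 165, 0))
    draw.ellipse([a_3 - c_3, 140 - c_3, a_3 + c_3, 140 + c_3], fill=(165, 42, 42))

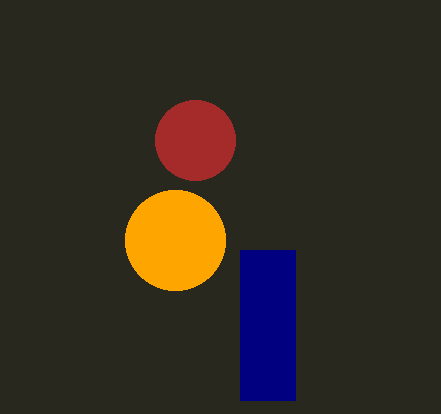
q_1 = 250; s_1 = 295; a_2 = 175; b_2 = 240; c_2 = 50; a_3 = 195; c_3 = 40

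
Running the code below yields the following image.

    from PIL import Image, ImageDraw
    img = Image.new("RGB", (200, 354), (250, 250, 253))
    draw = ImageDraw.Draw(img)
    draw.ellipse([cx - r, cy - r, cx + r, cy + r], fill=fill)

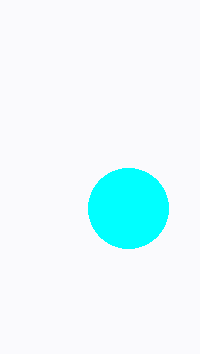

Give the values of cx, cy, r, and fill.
cx = 128; cy = 208; r = 40; fill = 'cyan'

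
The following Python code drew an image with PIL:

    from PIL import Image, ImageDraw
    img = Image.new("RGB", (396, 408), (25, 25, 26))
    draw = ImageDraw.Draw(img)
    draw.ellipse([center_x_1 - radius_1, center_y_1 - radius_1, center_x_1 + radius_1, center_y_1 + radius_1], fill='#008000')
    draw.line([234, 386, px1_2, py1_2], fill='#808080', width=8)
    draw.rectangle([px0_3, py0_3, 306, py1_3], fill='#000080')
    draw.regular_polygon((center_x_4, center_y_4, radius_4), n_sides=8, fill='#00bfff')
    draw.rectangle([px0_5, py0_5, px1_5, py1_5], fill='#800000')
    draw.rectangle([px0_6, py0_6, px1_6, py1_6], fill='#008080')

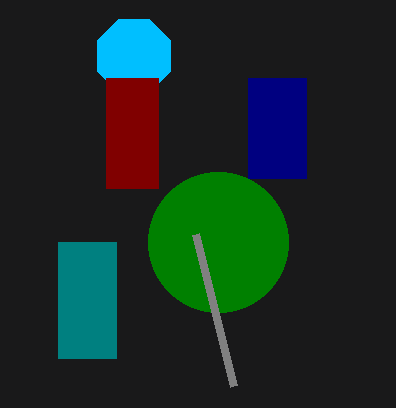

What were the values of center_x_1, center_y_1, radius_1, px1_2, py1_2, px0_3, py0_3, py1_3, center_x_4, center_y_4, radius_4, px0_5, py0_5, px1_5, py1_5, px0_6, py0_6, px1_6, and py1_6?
center_x_1 = 218, center_y_1 = 242, radius_1 = 70, px1_2 = 196, py1_2 = 234, px0_3 = 248, py0_3 = 78, py1_3 = 178, center_x_4 = 134, center_y_4 = 56, radius_4 = 40, px0_5 = 106, py0_5 = 78, px1_5 = 158, py1_5 = 188, px0_6 = 58, py0_6 = 242, px1_6 = 116, py1_6 = 358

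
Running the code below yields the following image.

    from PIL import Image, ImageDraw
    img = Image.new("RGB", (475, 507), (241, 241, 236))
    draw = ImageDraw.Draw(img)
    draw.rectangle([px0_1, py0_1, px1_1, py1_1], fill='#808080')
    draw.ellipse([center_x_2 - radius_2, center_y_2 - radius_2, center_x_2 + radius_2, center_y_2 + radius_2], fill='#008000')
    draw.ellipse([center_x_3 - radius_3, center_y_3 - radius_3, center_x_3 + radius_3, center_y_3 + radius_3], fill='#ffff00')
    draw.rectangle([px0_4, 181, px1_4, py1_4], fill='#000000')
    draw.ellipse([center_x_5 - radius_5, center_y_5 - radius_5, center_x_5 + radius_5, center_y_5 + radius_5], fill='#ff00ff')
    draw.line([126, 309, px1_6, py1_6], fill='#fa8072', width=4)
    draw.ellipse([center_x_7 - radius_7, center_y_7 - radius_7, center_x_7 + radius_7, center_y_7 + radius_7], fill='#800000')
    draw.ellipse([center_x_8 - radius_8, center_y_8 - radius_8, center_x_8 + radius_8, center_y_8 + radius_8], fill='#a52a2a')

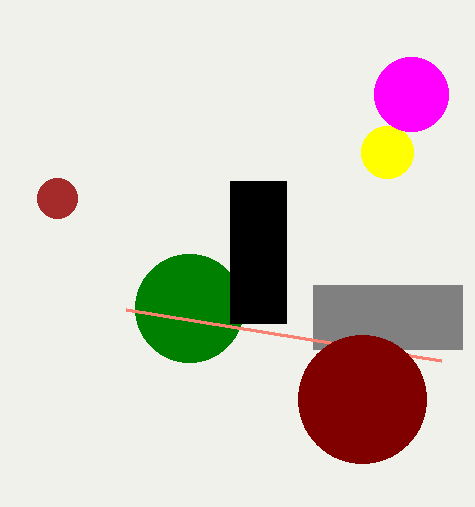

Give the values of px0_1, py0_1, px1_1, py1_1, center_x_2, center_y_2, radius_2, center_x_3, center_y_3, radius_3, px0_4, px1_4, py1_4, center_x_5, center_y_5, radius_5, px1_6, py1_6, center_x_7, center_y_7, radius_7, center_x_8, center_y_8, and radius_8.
px0_1 = 313; py0_1 = 285; px1_1 = 462; py1_1 = 349; center_x_2 = 189; center_y_2 = 308; radius_2 = 54; center_x_3 = 387; center_y_3 = 152; radius_3 = 26; px0_4 = 230; px1_4 = 286; py1_4 = 323; center_x_5 = 411; center_y_5 = 94; radius_5 = 37; px1_6 = 441; py1_6 = 360; center_x_7 = 362; center_y_7 = 399; radius_7 = 64; center_x_8 = 57; center_y_8 = 198; radius_8 = 20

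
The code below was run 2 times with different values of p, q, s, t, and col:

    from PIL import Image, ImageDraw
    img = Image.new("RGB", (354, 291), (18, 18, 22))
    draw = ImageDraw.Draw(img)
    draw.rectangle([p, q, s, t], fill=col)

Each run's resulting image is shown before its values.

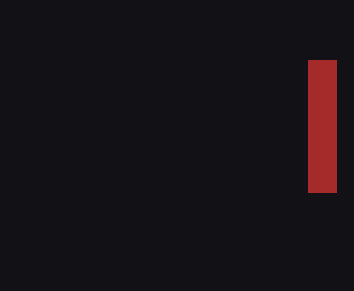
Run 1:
p = 308
q = 60
s = 336
t = 192
col = 'brown'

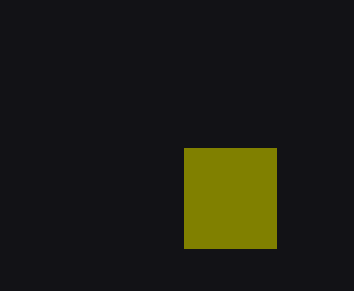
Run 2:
p = 184
q = 148
s = 276
t = 248
col = 'olive'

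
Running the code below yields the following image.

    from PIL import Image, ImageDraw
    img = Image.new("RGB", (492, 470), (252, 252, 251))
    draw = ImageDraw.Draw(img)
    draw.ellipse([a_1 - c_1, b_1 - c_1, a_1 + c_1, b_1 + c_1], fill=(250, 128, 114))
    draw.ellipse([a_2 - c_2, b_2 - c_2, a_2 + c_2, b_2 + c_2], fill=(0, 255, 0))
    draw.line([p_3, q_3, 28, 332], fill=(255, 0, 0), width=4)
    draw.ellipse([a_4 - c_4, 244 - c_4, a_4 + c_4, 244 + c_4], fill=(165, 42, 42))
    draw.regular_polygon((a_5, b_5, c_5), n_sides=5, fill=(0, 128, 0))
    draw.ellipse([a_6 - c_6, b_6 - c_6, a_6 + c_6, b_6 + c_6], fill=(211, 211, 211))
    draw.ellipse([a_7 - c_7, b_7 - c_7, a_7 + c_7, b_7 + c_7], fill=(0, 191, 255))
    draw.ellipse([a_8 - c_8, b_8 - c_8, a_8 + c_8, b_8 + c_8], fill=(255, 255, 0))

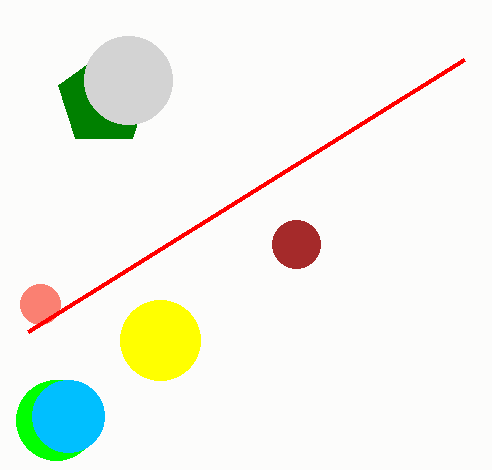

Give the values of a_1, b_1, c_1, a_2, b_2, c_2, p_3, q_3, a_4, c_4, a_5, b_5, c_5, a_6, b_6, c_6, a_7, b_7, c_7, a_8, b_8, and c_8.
a_1 = 40; b_1 = 304; c_1 = 20; a_2 = 56; b_2 = 420; c_2 = 40; p_3 = 464; q_3 = 60; a_4 = 296; c_4 = 24; a_5 = 104; b_5 = 100; c_5 = 48; a_6 = 128; b_6 = 80; c_6 = 44; a_7 = 68; b_7 = 416; c_7 = 36; a_8 = 160; b_8 = 340; c_8 = 40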